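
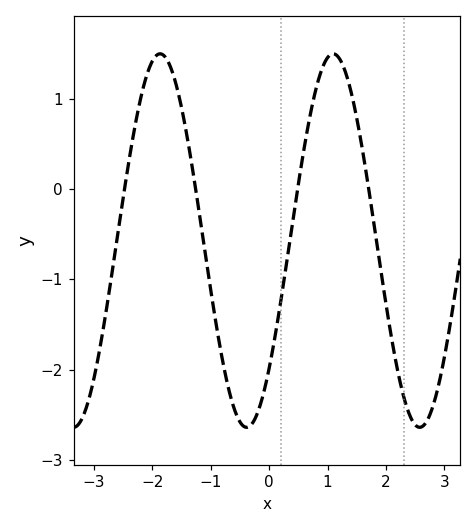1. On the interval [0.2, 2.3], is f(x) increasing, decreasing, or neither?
neither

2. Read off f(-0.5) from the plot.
-2.6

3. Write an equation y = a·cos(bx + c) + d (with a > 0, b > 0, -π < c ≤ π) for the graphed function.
y = 2.07cos(2.1x - 2.3) - 0.57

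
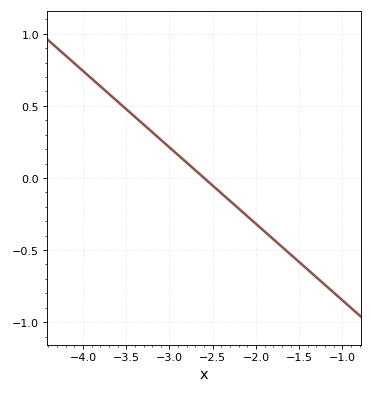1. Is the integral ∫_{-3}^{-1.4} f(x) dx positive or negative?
negative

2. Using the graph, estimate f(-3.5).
0.5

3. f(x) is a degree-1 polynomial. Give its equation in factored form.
y = -0.53(x + 2.6)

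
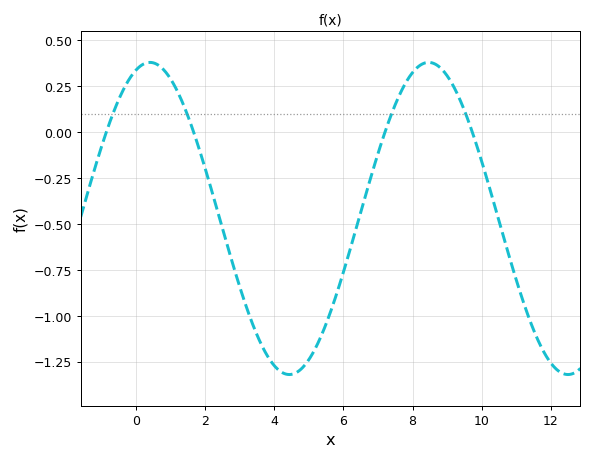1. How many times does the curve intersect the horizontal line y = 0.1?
4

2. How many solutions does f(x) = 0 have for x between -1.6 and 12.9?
4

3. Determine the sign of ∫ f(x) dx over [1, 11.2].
negative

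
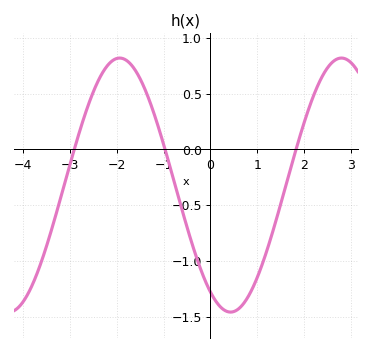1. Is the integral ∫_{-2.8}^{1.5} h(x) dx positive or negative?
negative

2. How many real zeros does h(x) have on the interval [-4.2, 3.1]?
3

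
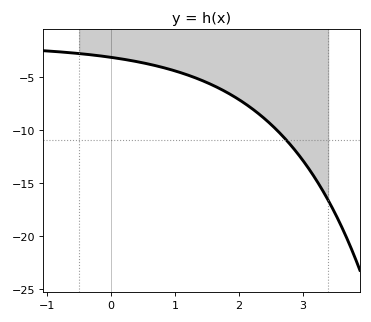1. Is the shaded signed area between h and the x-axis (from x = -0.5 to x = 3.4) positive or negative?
negative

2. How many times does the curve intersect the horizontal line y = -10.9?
1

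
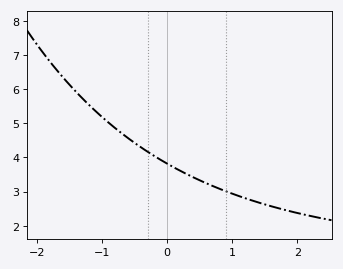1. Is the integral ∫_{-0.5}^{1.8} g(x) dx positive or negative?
positive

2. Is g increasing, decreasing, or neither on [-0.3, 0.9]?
decreasing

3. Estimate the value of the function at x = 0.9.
3.01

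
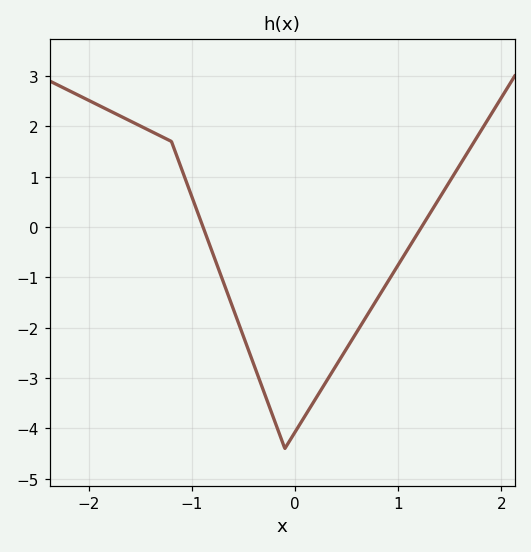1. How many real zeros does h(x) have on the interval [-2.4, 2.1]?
2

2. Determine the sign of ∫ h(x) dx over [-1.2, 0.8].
negative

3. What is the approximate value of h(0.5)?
-2.4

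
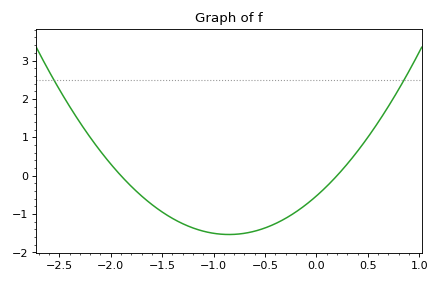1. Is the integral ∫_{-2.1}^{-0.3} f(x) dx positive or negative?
negative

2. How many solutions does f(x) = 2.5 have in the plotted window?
2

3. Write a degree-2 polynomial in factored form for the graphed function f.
y = 1.39(x + 1.9)(x - 0.2)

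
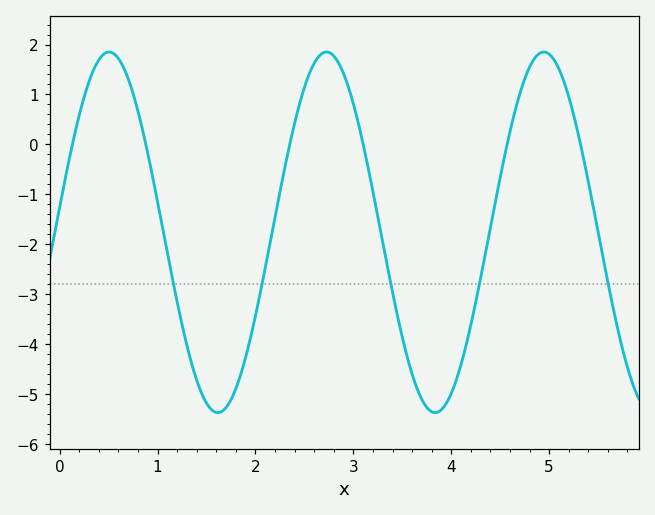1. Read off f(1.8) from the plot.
-4.89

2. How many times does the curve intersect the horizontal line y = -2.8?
5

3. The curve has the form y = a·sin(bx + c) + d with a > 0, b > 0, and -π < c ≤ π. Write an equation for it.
y = 3.61sin(2.83x + 0.142) - 1.76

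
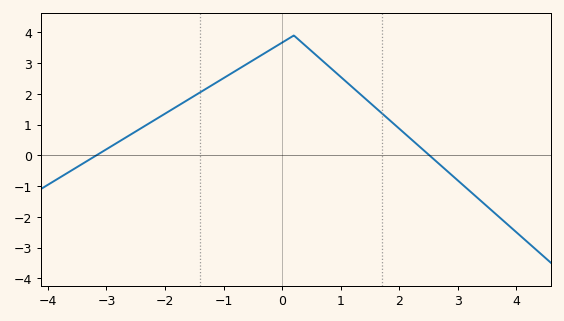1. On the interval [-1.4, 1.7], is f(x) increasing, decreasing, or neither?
neither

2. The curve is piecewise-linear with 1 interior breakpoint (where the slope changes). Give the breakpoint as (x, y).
(0.2, 3.9)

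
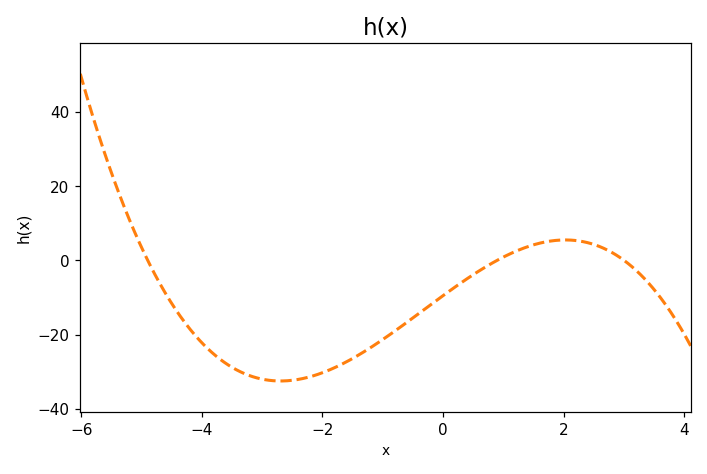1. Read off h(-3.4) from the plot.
-30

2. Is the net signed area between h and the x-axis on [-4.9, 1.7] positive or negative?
negative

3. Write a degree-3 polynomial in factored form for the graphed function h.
y = -0.72(x + 4.9)(x - 0.9)(x - 3)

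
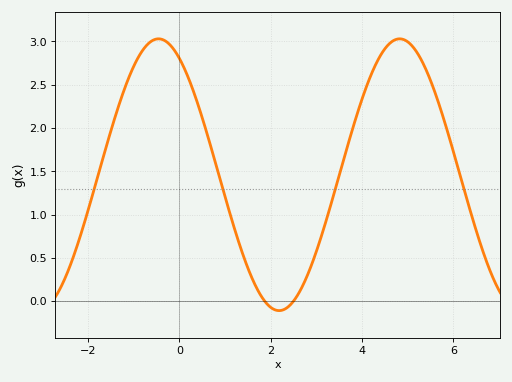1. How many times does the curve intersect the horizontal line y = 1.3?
4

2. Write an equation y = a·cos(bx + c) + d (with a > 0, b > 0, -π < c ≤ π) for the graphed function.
y = 1.57cos(1.2x + 0.54) + 1.46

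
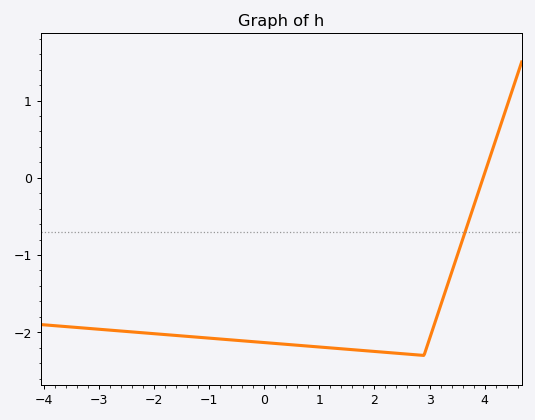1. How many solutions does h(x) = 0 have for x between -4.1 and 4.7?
1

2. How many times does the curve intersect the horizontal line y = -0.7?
1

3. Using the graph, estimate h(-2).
-2.02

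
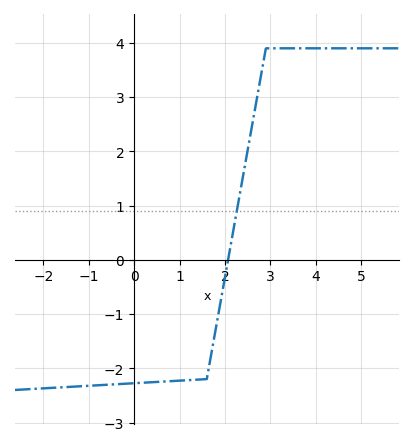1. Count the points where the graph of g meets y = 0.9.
1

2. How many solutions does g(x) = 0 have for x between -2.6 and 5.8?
1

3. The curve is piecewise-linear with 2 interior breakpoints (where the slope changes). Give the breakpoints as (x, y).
(1.6, -2.2); (2.9, 3.9)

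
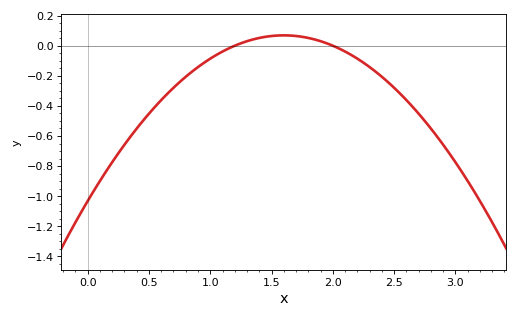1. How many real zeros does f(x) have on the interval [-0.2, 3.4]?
2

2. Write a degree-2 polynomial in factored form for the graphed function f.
y = -0.43(x - 1.2)(x - 2)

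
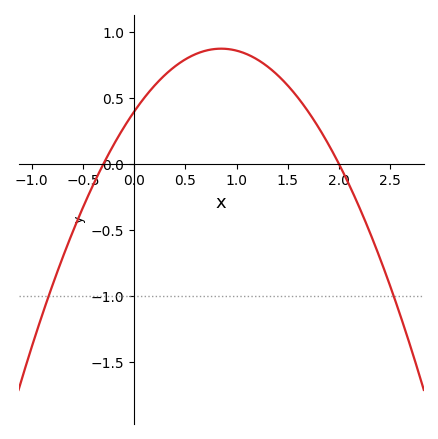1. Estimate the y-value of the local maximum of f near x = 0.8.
0.85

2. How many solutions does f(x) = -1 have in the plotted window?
2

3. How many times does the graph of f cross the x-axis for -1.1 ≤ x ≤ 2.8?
2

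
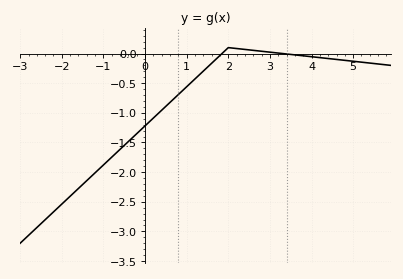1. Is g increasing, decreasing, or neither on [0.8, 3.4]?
neither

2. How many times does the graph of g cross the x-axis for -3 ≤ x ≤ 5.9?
2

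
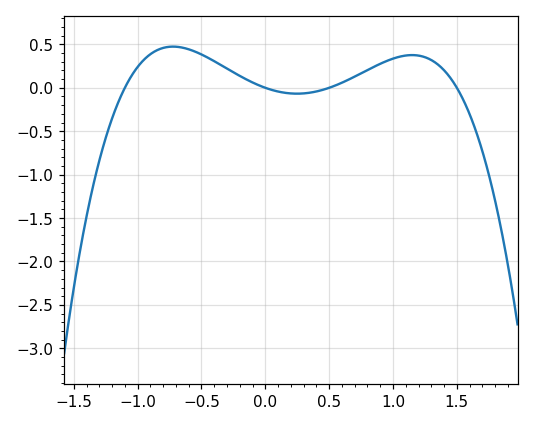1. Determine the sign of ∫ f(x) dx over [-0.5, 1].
positive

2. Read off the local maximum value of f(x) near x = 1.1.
0.377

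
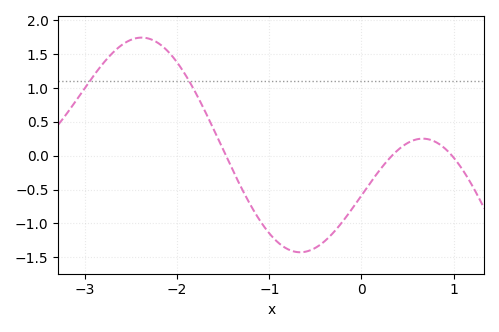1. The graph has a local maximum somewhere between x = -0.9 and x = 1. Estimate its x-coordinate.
0.7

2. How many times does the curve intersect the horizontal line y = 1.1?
2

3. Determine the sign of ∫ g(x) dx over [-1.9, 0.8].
negative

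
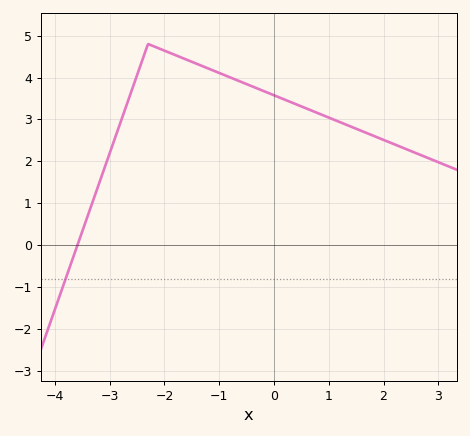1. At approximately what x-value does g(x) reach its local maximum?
-2.2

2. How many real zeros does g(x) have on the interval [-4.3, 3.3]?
1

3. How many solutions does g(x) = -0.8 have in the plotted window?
1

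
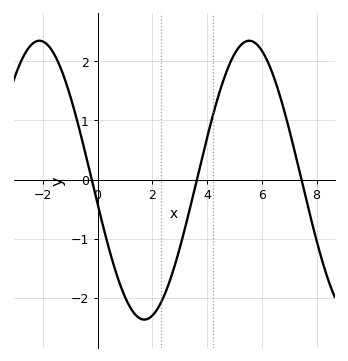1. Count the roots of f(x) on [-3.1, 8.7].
3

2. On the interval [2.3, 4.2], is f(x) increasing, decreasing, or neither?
increasing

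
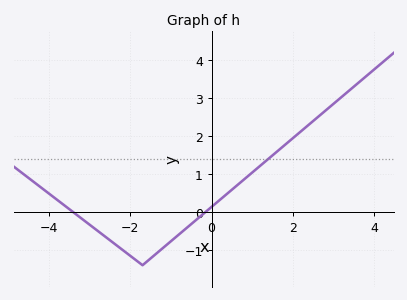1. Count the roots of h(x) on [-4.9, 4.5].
2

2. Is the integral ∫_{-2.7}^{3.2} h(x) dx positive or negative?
positive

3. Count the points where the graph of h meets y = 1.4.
1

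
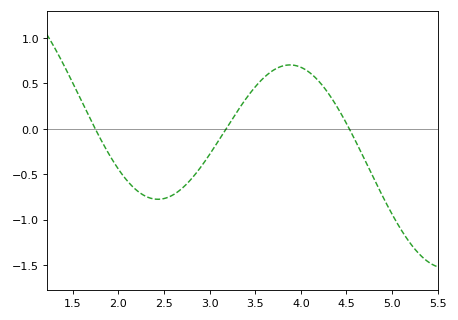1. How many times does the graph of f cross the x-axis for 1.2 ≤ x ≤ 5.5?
3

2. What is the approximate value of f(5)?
-0.941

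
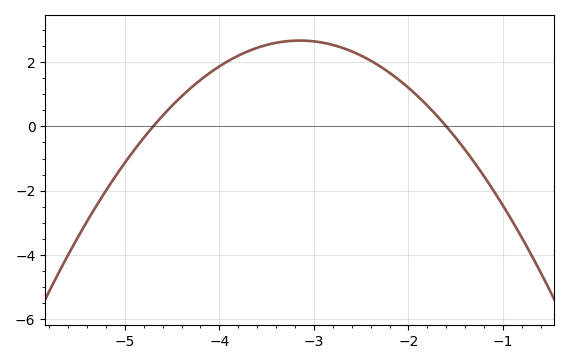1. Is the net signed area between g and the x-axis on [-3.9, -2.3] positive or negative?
positive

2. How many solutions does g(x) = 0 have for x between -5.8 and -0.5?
2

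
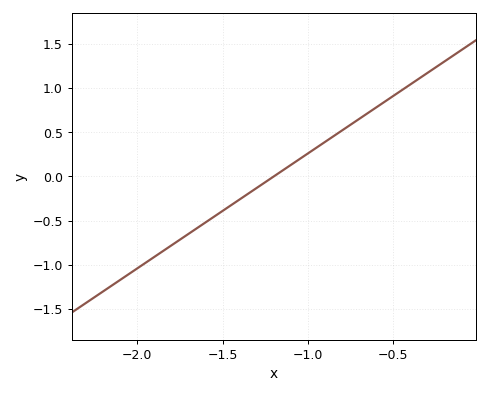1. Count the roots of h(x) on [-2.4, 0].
1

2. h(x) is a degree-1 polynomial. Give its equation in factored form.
y = 1.3(x + 1.2)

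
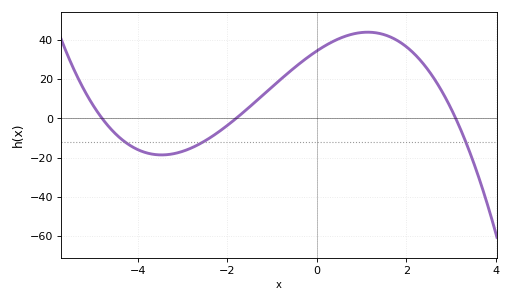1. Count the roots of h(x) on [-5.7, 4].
3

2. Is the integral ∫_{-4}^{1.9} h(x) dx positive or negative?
positive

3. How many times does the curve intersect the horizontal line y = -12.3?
3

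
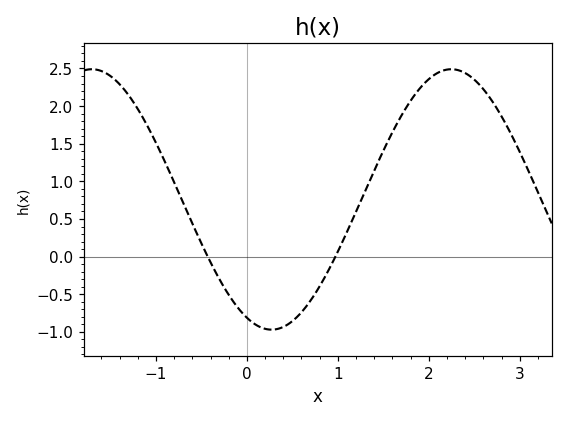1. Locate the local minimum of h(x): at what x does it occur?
0.3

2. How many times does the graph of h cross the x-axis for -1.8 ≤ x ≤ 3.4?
2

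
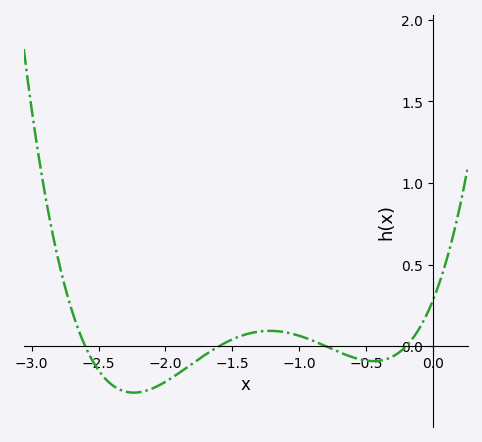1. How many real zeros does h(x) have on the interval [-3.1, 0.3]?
4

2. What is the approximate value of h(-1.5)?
0.042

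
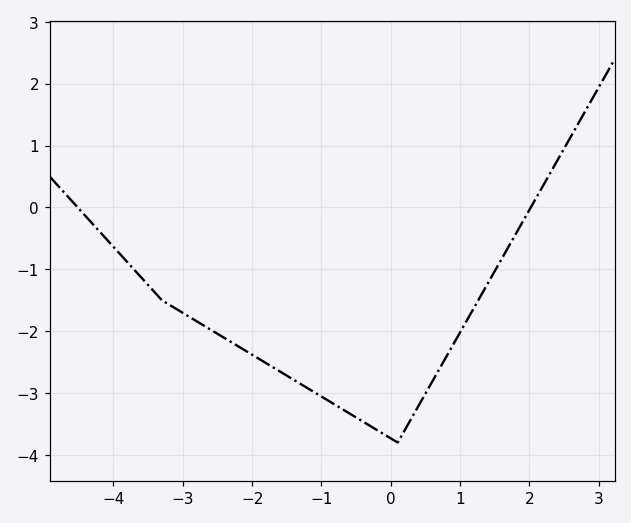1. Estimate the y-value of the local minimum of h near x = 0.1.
-3.8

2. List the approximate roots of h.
-4.51, 2.02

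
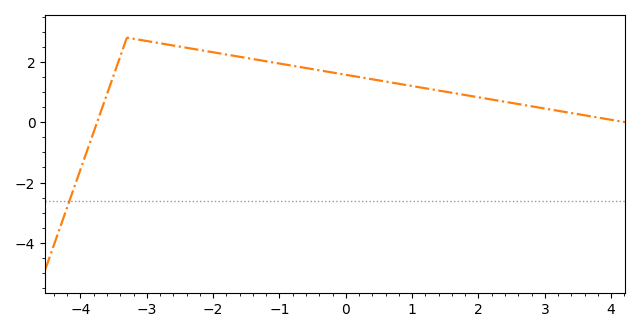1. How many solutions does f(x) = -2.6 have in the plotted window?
1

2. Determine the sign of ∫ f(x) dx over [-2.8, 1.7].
positive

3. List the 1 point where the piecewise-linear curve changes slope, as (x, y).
(-3.3, 2.8)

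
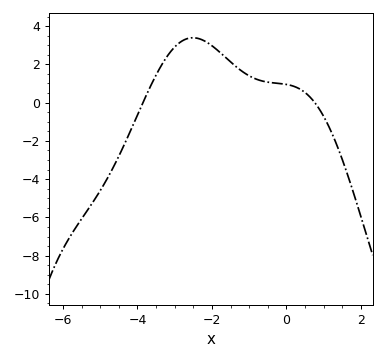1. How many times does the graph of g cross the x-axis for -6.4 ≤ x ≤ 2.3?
2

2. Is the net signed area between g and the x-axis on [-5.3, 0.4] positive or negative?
positive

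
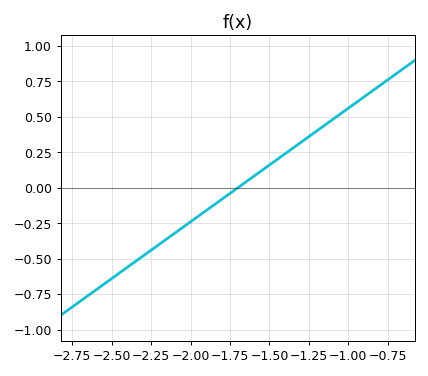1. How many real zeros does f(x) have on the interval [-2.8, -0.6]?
1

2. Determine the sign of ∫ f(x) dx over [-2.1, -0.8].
positive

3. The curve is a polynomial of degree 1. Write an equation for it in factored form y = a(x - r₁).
y = 0.8(x + 1.7)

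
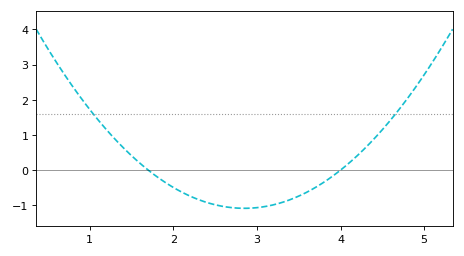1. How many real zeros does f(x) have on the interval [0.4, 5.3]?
2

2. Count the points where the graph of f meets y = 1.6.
2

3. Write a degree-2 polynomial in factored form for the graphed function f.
y = 0.82(x - 1.7)(x - 4)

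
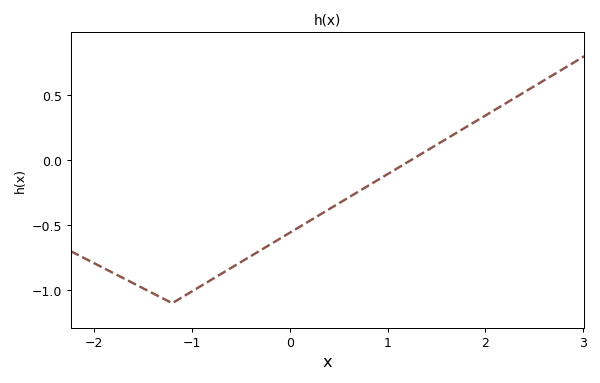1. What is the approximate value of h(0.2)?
-0.45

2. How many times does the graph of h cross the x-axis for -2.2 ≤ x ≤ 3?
1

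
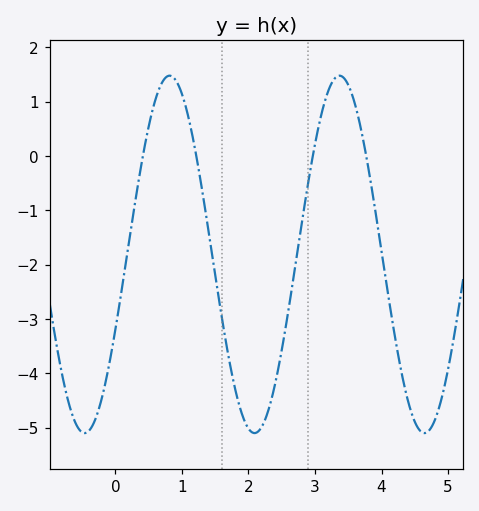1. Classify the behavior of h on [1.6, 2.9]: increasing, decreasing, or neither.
neither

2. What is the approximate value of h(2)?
-5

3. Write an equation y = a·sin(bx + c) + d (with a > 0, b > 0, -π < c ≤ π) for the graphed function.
y = 3.29sin(2.5x - 0.43) - 1.81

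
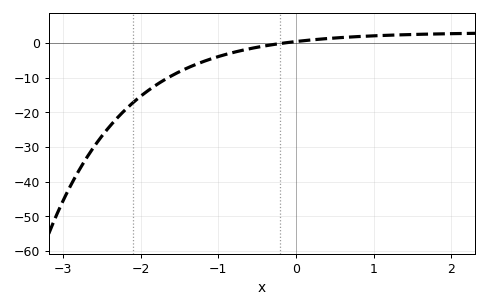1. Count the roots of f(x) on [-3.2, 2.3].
1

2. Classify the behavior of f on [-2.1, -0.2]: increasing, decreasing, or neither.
increasing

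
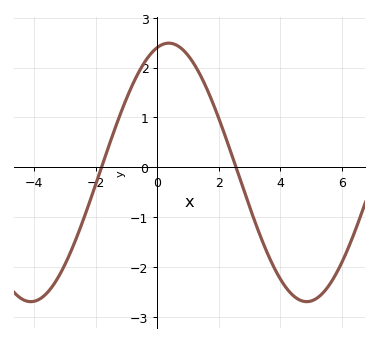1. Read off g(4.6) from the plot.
-2.65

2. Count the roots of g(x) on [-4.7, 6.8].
2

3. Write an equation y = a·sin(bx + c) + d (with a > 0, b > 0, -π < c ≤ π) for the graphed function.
y = 2.59sin(0.7x + 1.31) - 0.1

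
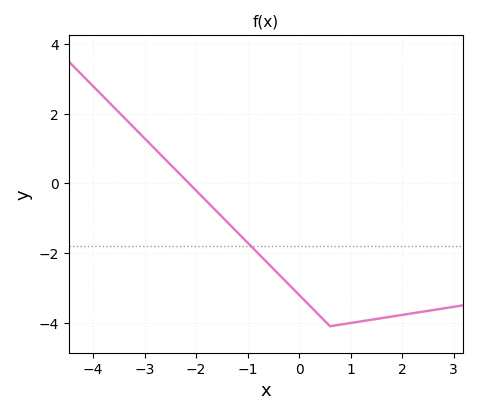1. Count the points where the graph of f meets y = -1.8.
1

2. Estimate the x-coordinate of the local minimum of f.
0.6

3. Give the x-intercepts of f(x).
-2.14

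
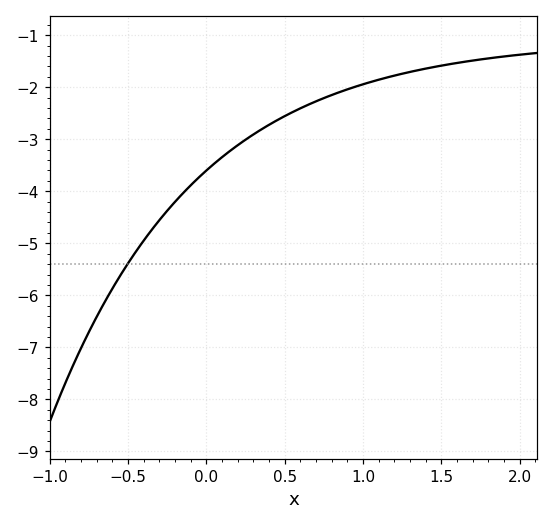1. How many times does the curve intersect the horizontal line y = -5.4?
1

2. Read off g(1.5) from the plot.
-1.6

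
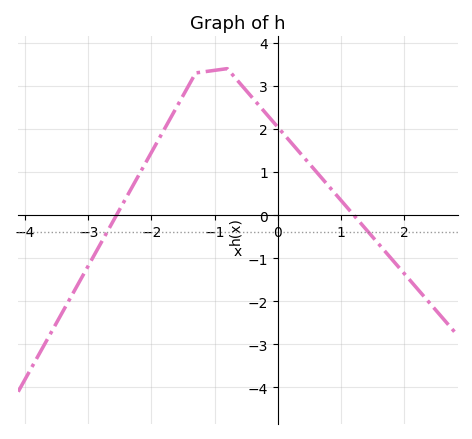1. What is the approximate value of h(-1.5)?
2.8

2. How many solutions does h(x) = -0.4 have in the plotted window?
2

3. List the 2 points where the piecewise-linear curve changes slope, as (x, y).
(-1.3, 3.3); (-0.8, 3.4)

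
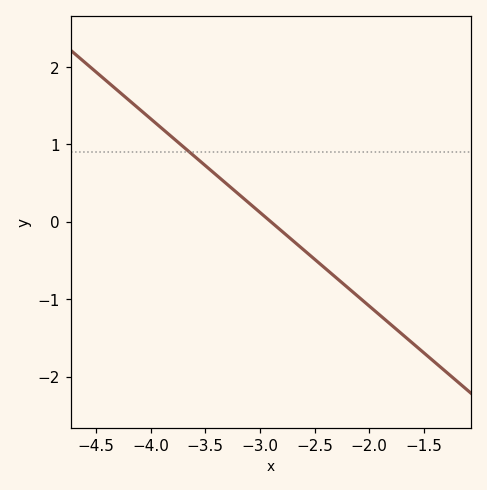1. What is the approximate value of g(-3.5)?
0.726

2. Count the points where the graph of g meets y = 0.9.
1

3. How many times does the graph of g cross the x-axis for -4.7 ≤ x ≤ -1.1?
1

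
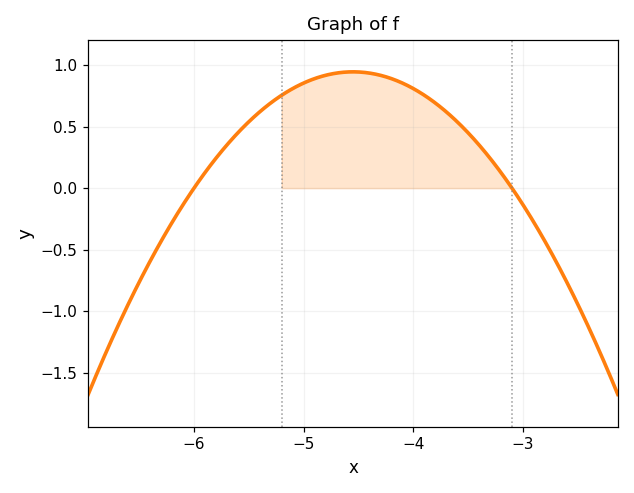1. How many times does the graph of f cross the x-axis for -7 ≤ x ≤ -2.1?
2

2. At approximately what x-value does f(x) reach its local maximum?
-4.6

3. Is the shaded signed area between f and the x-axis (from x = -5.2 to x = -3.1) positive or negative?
positive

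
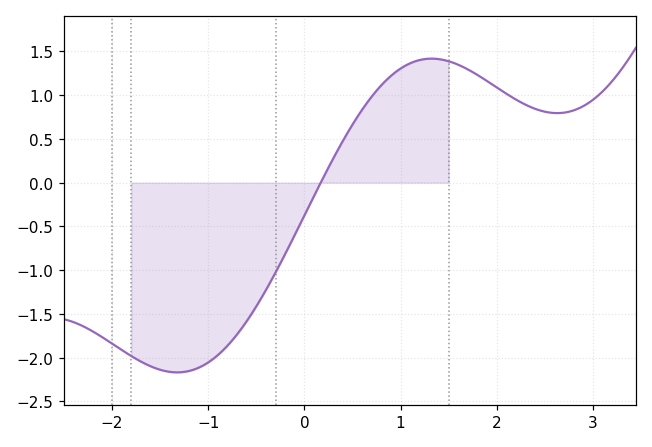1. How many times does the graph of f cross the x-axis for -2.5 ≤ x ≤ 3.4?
1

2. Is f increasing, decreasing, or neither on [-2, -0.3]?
neither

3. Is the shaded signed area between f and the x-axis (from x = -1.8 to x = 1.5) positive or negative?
negative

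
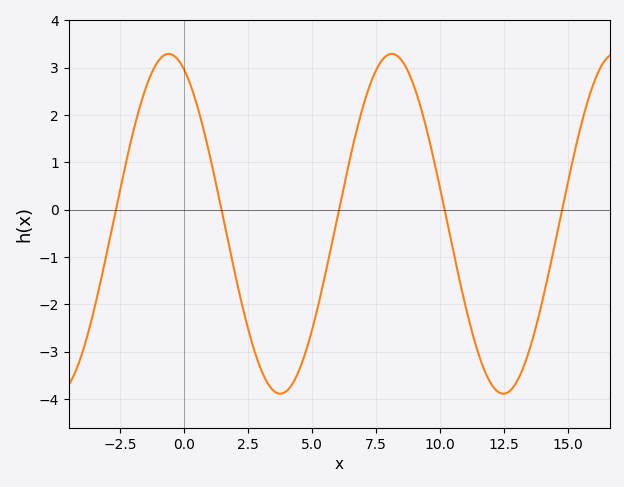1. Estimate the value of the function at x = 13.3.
-3.28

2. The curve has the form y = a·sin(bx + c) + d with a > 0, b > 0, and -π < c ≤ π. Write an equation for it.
y = 3.59sin(0.72x + 2.01) - 0.3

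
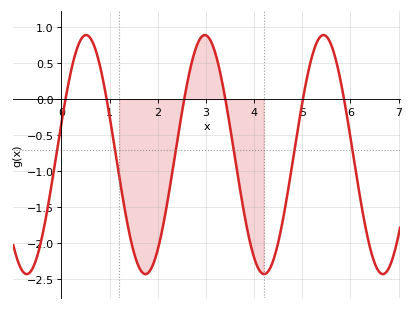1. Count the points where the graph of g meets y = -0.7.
6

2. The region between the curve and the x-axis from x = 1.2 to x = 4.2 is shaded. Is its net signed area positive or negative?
negative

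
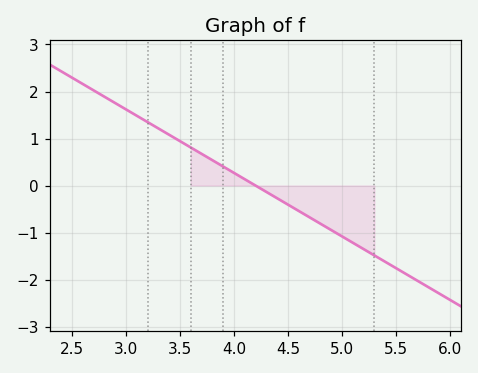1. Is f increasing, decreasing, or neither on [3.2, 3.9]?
decreasing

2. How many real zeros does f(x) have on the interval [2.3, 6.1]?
1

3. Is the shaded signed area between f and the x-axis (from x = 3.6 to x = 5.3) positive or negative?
negative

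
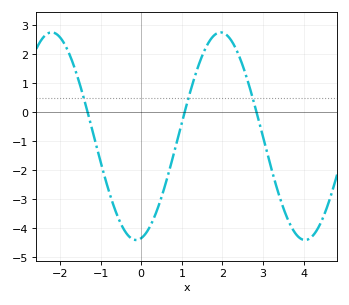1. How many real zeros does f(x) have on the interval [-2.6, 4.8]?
3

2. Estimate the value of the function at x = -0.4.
-4.1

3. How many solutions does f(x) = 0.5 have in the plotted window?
3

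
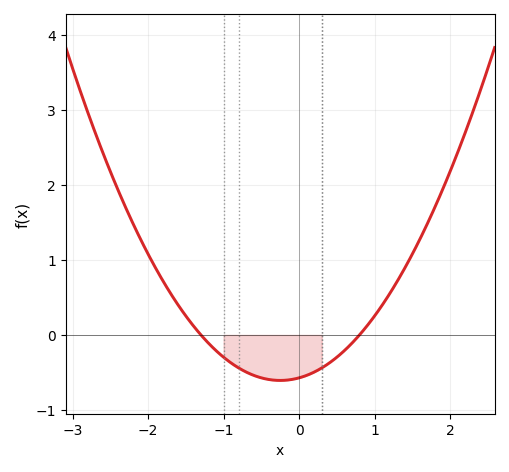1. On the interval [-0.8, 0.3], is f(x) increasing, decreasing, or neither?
neither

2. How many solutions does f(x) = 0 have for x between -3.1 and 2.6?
2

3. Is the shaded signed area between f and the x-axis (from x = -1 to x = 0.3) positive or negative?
negative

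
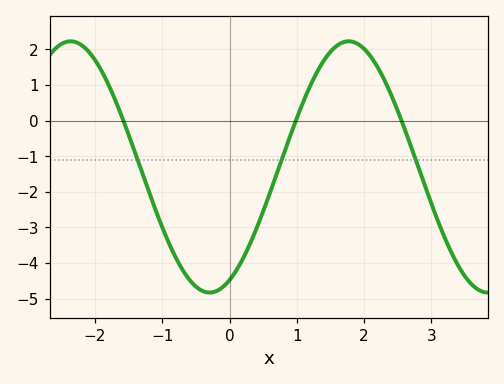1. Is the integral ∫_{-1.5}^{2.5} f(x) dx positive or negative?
negative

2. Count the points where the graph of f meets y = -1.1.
3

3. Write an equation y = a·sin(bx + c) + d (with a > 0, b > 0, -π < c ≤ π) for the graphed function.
y = 3.53sin(1.52x - 1.12) - 1.3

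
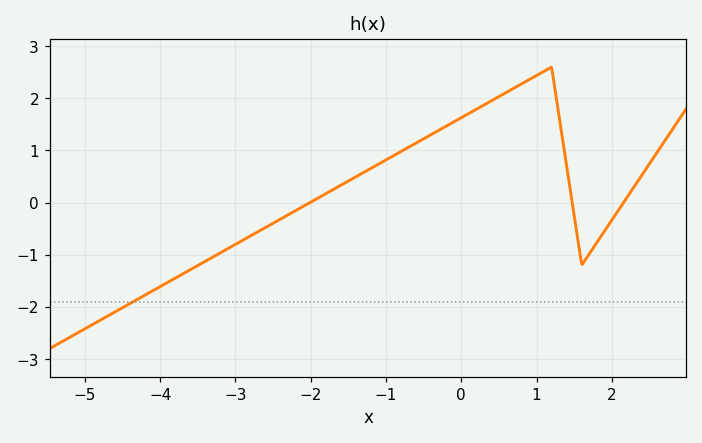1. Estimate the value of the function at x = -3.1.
-0.883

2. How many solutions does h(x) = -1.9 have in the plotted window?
1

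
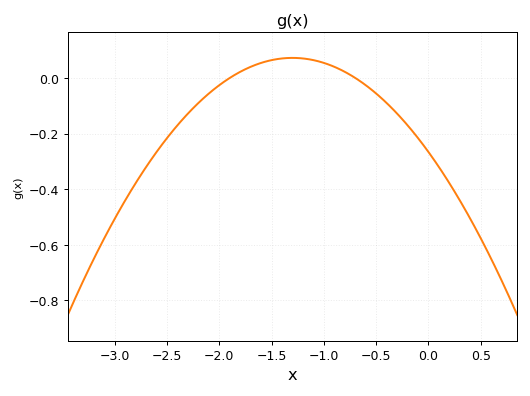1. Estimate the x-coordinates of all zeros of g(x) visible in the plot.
-1.9, -0.7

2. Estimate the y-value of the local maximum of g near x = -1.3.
0.072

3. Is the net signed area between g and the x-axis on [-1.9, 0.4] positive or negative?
negative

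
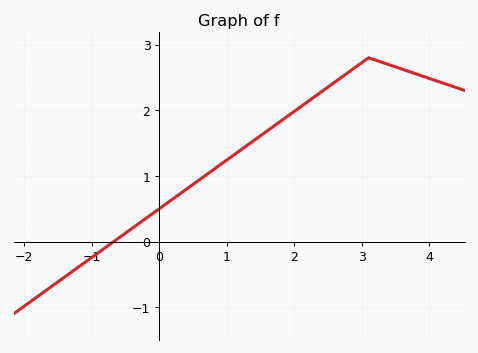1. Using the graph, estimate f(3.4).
2.69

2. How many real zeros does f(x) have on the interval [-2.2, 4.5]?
1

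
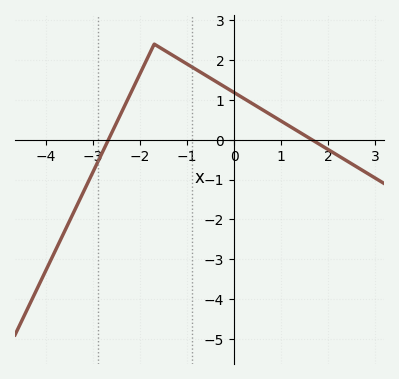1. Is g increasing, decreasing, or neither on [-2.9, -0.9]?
neither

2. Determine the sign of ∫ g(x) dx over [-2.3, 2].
positive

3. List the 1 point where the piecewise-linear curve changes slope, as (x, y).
(-1.7, 2.4)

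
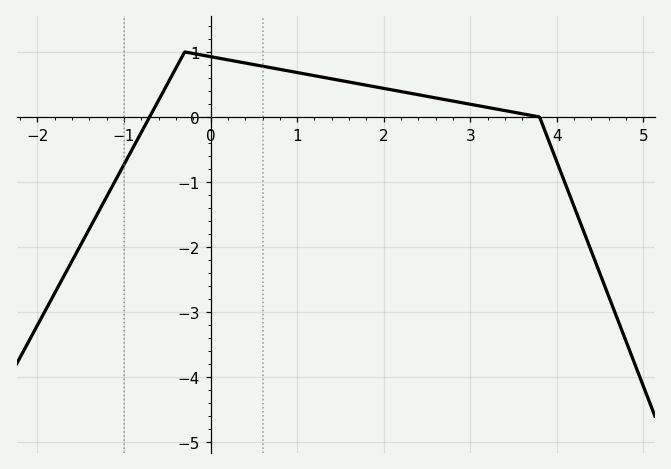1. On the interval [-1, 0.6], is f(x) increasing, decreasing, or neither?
neither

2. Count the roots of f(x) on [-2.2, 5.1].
2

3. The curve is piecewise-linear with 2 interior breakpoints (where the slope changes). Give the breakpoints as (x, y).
(-0.3, 1); (3.8, 0)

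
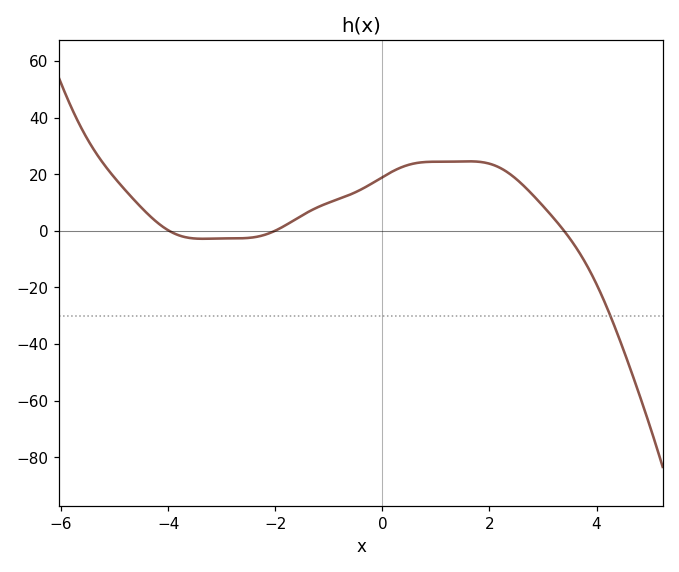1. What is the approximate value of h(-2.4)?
-2.31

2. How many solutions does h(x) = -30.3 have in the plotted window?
1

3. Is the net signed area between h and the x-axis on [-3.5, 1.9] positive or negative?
positive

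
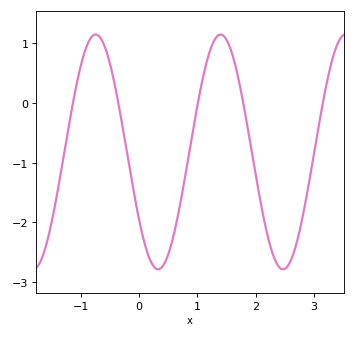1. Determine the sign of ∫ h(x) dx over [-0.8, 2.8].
negative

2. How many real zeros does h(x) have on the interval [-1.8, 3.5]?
5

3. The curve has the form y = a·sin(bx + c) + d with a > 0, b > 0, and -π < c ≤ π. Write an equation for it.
y = 1.97sin(2.93x - 2.52) - 0.82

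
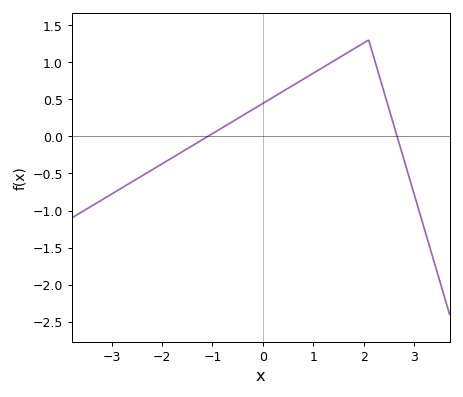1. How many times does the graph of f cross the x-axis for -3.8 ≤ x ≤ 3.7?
2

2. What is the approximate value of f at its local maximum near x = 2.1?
1.3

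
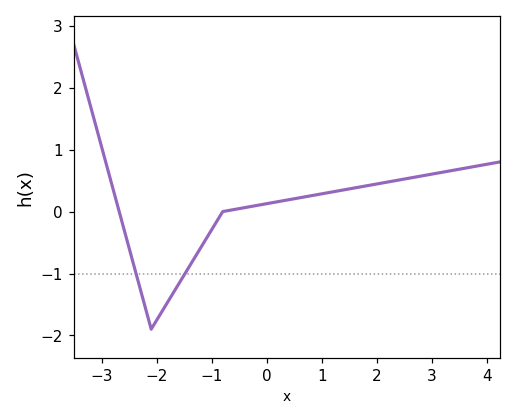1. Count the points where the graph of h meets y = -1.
2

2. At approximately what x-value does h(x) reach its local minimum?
-2.1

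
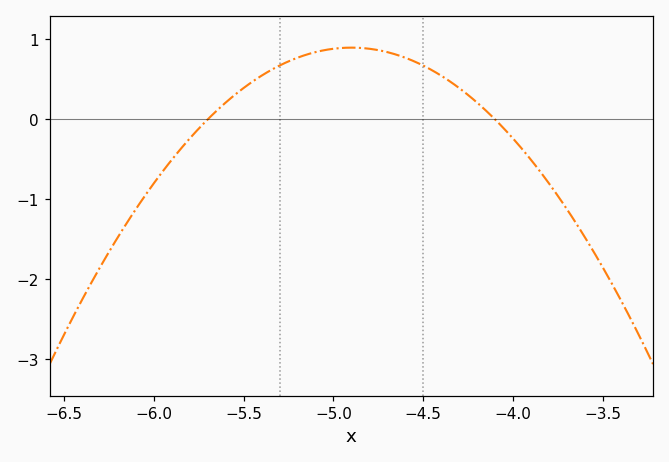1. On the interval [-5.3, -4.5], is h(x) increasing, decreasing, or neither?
neither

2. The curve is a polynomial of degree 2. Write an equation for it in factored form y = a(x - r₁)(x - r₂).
y = -1.4(x + 5.7)(x + 4.1)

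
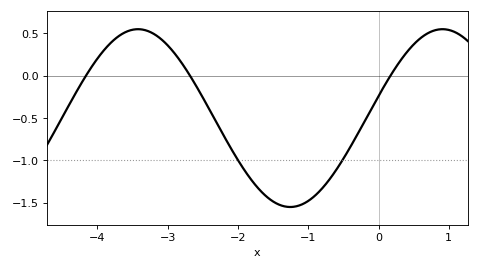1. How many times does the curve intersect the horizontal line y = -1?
2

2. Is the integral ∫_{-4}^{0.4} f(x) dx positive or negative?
negative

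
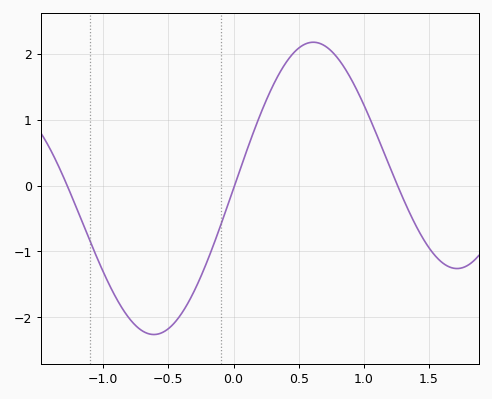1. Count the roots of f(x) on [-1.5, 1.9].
3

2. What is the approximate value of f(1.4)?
-0.609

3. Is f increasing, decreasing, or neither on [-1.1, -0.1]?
neither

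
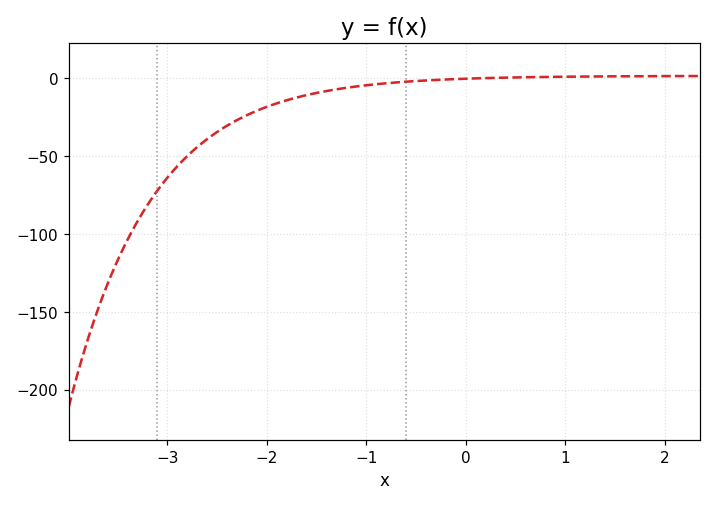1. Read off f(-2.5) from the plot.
-34.4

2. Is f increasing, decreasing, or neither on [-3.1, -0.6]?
increasing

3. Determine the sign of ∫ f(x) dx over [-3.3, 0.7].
negative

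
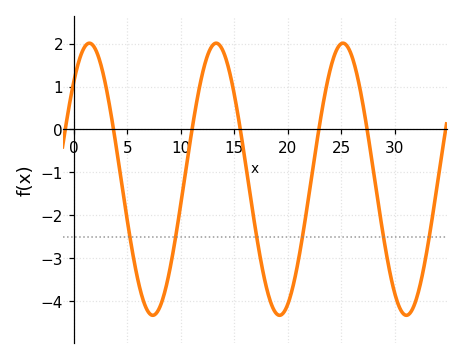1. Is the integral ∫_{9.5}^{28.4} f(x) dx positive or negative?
negative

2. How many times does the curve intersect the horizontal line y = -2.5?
6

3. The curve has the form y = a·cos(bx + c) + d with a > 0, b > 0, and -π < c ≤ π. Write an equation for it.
y = 3.17cos(0.53x - 0.77) - 1.16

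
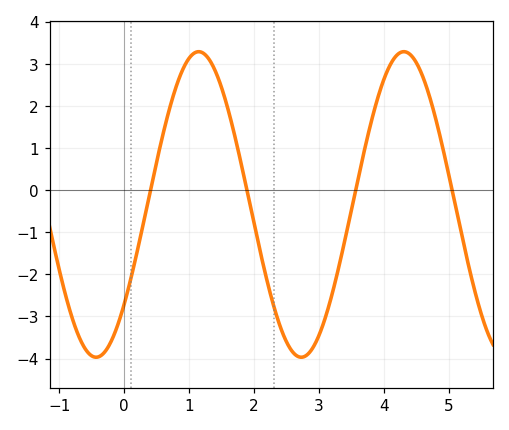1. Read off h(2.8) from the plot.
-3.9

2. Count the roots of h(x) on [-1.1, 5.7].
4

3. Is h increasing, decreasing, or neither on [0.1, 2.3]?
neither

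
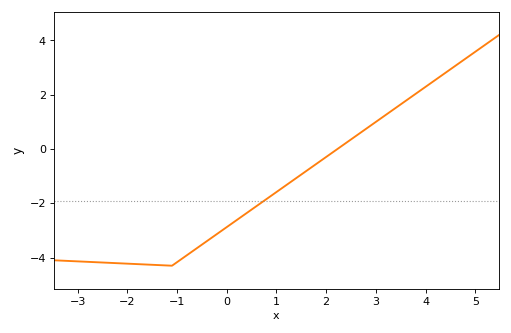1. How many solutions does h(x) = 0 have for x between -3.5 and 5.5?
1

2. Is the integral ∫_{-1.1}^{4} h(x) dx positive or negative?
negative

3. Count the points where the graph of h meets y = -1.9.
1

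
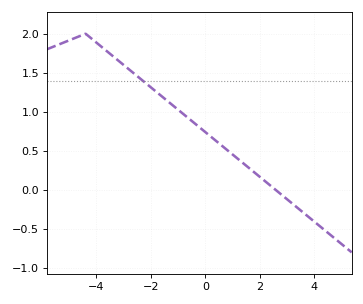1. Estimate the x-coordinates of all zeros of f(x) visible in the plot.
2.6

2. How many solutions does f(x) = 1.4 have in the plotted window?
1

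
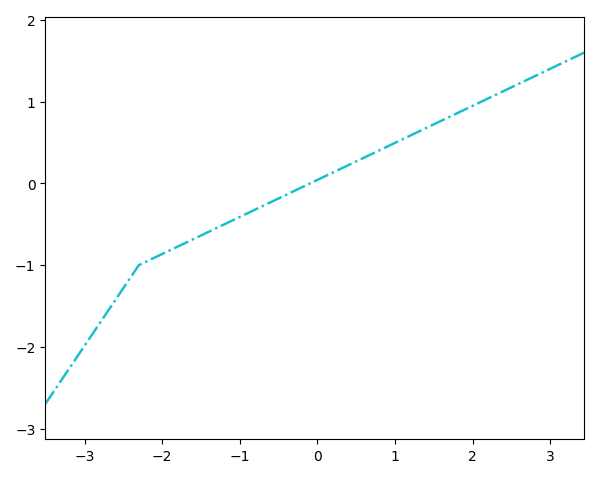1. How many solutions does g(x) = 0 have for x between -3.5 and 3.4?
1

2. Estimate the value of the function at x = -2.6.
-1.42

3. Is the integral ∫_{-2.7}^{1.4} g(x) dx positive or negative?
negative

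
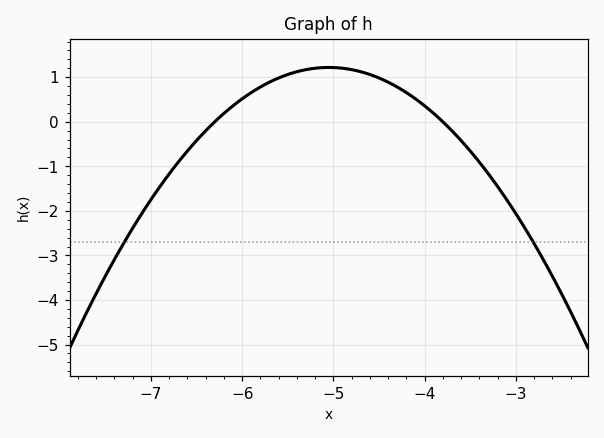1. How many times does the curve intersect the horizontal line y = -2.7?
2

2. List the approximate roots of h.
-6.3, -3.8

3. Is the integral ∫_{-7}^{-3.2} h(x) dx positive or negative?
positive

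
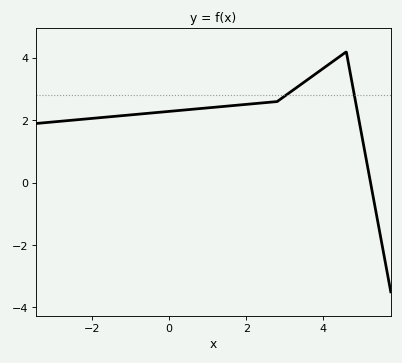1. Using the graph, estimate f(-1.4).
2.13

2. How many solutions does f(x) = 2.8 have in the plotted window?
2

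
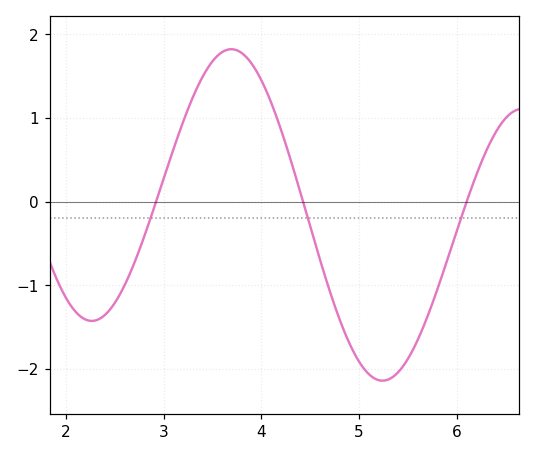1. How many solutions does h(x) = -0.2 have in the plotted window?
3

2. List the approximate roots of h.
2.92, 4.43, 6.1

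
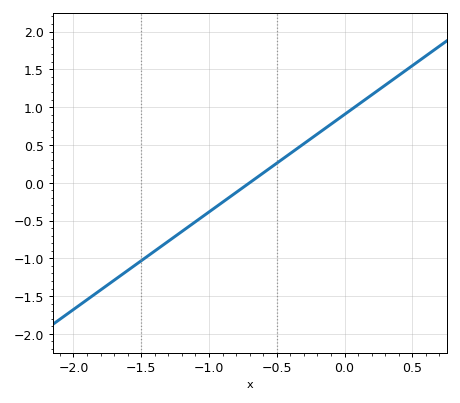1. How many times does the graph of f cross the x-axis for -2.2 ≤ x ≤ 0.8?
1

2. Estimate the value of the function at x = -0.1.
0.75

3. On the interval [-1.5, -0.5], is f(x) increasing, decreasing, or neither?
increasing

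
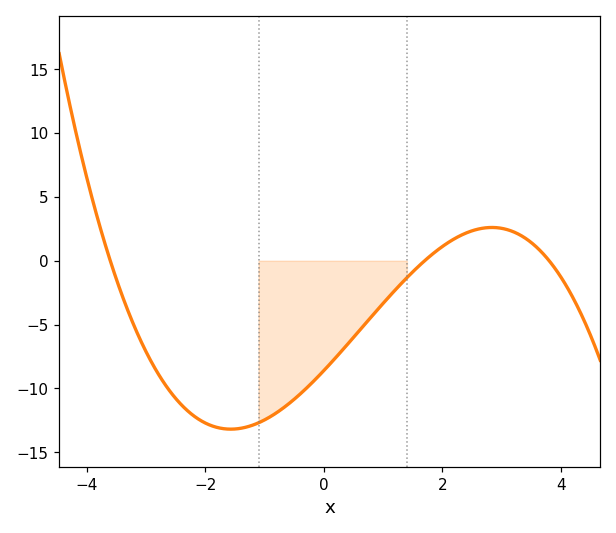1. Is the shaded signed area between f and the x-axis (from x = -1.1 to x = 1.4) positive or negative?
negative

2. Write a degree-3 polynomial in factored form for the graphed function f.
y = -0.37(x + 3.6)(x - 1.7)(x - 3.8)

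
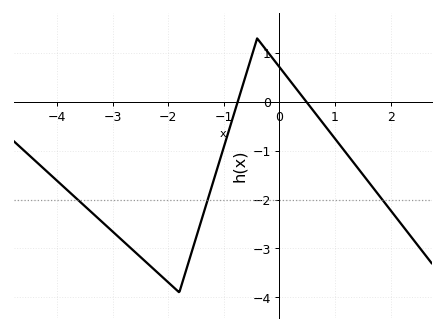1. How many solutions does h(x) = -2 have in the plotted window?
3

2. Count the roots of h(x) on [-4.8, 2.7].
2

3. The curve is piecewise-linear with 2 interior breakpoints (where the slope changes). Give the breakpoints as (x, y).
(-1.8, -3.9); (-0.4, 1.3)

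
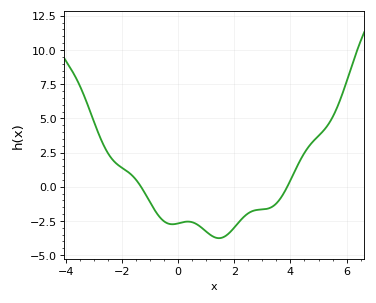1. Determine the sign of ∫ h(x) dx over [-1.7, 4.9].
negative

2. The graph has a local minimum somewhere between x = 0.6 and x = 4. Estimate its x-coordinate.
1.4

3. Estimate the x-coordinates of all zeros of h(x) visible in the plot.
-1.4, 3.8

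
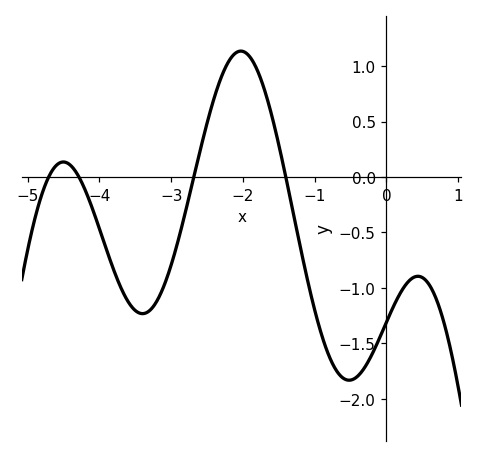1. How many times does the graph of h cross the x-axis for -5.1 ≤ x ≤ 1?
4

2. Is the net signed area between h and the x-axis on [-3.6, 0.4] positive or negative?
negative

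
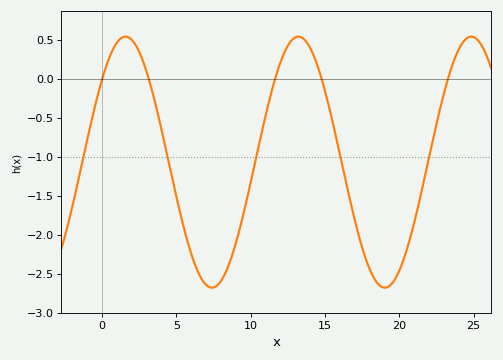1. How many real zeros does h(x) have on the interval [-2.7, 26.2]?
5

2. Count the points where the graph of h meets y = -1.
5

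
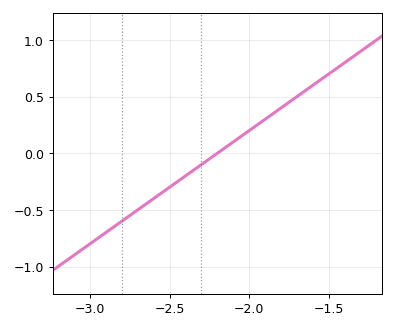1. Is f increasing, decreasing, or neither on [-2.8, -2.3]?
increasing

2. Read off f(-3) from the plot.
-0.8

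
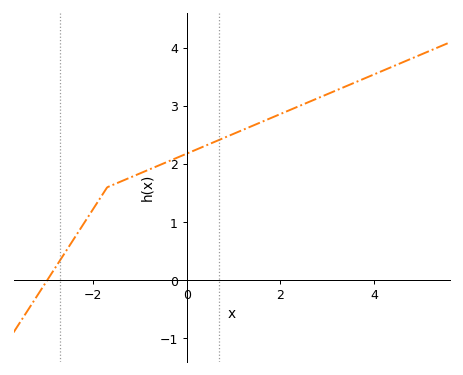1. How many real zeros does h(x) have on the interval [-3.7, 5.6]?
1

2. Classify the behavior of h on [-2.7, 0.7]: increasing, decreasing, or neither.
increasing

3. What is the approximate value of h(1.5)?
2.69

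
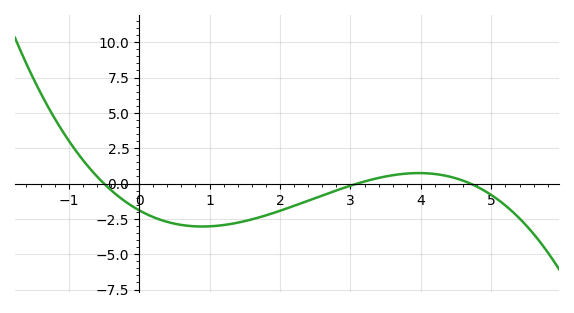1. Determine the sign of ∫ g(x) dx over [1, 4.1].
negative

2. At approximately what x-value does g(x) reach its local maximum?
4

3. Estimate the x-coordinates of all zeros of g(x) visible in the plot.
-0.4, 3, 4.8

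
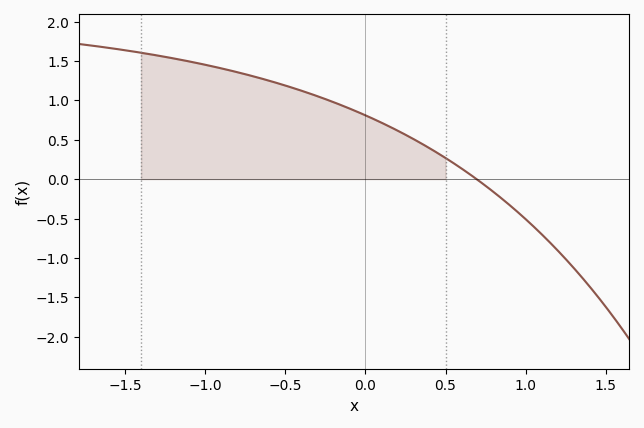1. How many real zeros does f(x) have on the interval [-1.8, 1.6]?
1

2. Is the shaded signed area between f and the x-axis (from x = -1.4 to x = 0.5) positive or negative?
positive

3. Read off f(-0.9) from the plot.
1.4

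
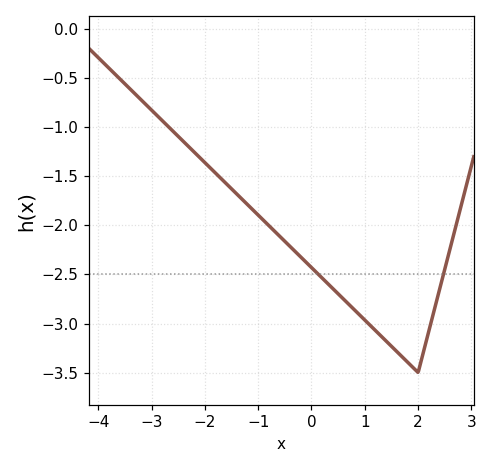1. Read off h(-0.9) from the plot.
-1.95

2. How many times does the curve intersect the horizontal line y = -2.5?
2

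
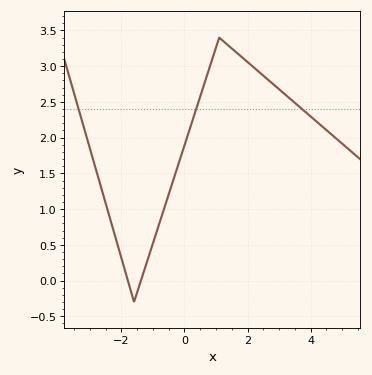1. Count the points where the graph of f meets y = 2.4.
3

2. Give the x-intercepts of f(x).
-1.8, -1.4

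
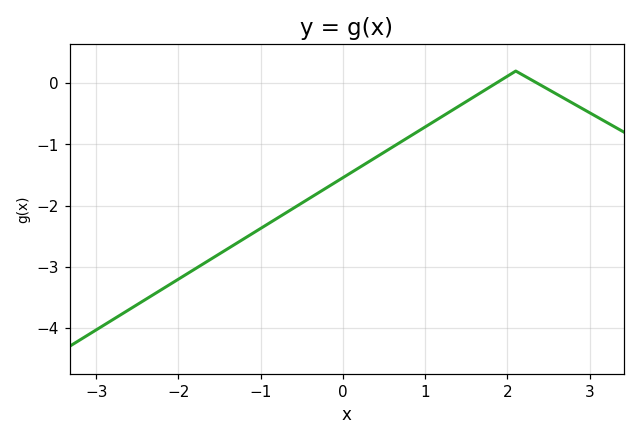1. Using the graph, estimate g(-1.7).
-3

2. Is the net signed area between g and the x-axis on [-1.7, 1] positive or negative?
negative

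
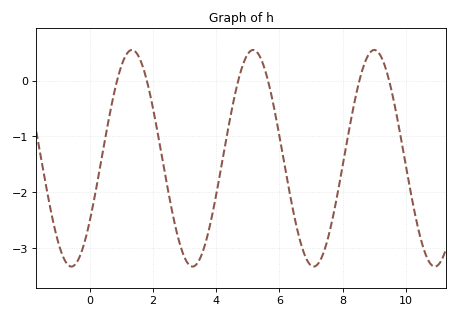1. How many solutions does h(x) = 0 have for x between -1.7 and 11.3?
6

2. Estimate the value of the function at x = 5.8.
-0.4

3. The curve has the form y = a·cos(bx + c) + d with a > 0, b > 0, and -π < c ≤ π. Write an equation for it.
y = 1.94cos(1.6x - 2.2) - 1.39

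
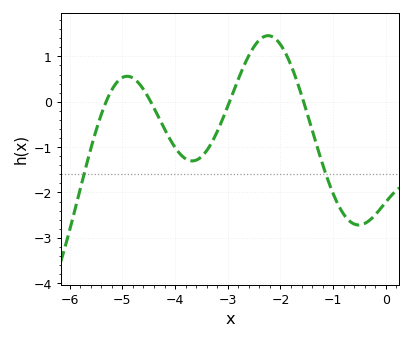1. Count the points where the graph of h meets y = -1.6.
2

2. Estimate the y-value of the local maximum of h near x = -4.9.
0.6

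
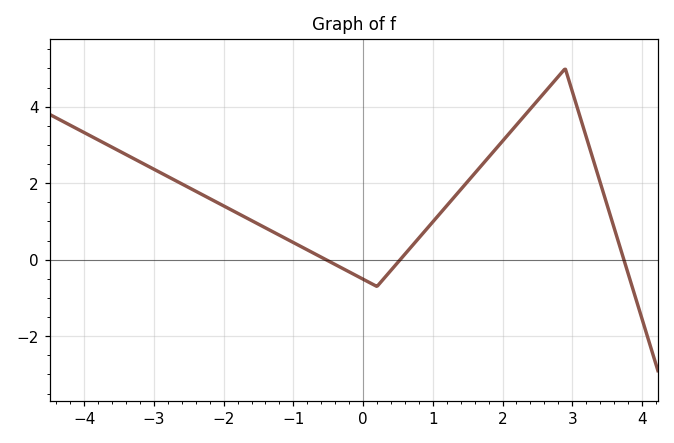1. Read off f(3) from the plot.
4.4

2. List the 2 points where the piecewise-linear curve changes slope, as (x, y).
(0.2, -0.7); (2.9, 5)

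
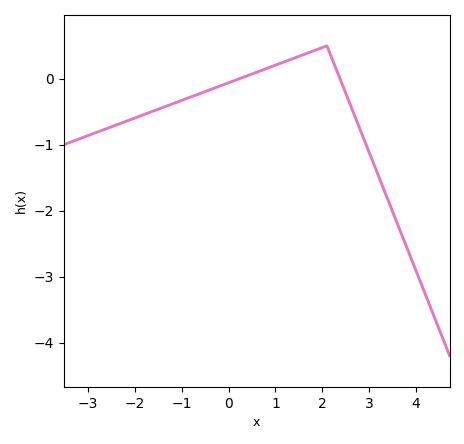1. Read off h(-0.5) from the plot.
-0.194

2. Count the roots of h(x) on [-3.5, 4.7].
2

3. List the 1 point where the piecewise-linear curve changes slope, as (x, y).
(2.1, 0.5)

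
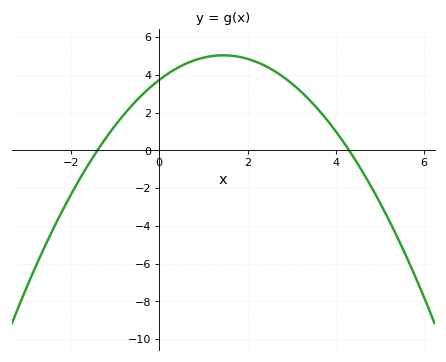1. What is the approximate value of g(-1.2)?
0.6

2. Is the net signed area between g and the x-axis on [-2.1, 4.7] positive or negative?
positive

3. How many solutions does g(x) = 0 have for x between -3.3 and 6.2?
2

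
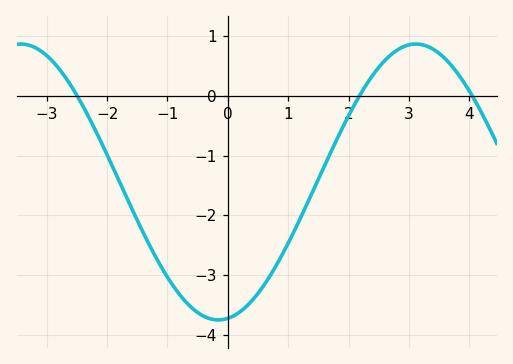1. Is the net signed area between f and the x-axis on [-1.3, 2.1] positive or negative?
negative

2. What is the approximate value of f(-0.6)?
-3.54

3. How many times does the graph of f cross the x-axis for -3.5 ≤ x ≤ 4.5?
3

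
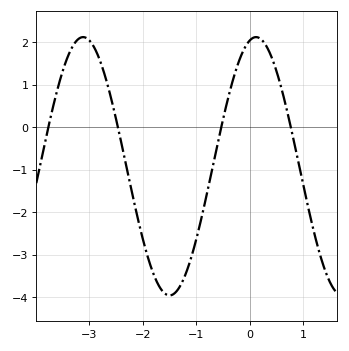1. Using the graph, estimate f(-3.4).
1.68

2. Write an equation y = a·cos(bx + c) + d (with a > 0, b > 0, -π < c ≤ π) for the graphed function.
y = 3.04cos(1.94x - 0.232) - 0.92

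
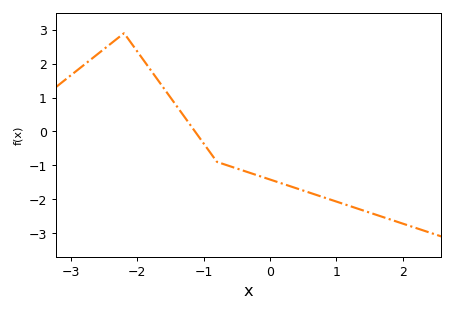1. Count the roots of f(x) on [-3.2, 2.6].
1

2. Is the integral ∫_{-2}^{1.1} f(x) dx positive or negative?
negative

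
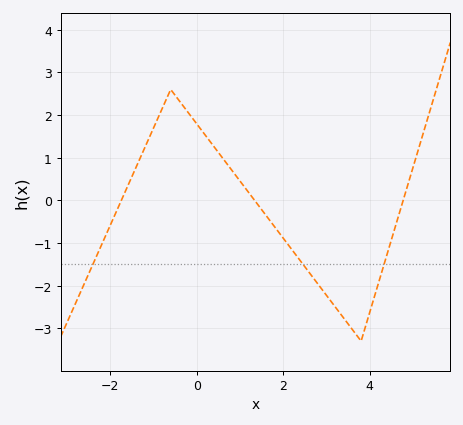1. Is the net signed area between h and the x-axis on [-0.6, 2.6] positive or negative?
positive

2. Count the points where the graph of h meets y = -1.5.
3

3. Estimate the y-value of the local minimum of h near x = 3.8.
-3.3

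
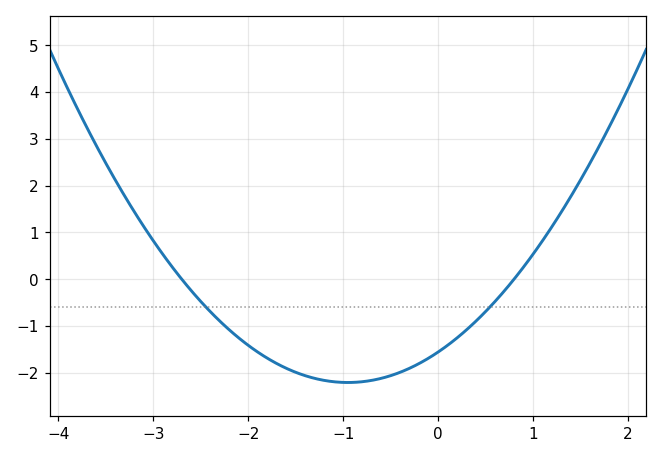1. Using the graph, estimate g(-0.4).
-1.99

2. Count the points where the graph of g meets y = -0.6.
2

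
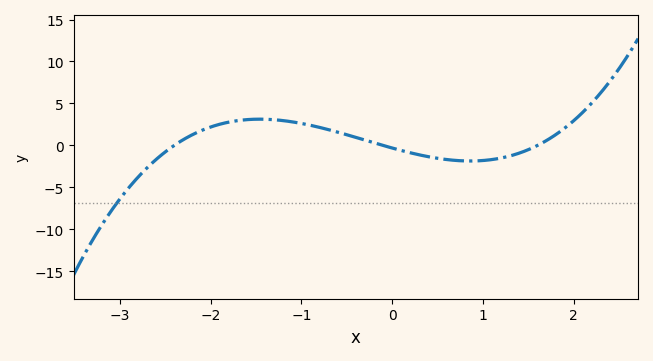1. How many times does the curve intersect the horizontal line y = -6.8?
1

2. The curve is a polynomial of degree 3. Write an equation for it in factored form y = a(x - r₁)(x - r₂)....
y = 0.8(x + 2.4)(x + 0.1)(x - 1.6)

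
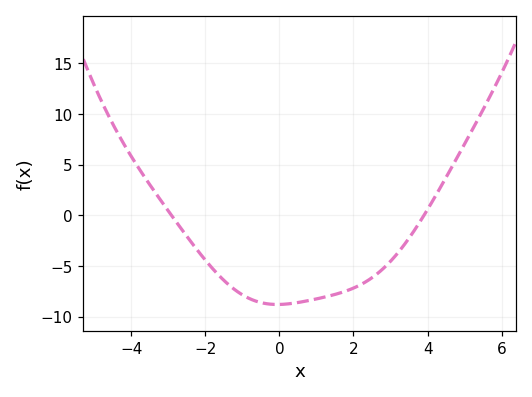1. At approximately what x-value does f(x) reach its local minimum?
-0.051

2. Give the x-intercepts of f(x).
-2.91, 3.9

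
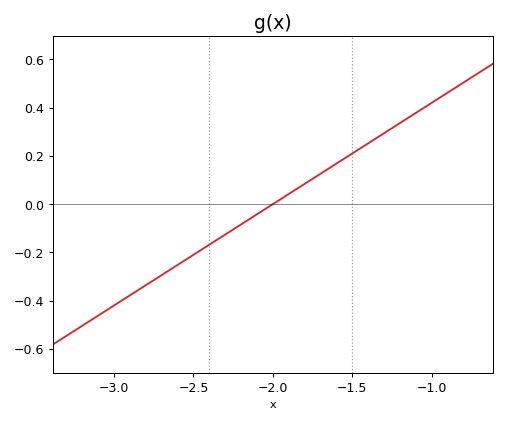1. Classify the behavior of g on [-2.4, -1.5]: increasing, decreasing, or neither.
increasing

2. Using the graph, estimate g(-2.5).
-0.22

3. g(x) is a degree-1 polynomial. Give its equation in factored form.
y = 0.42(x + 2)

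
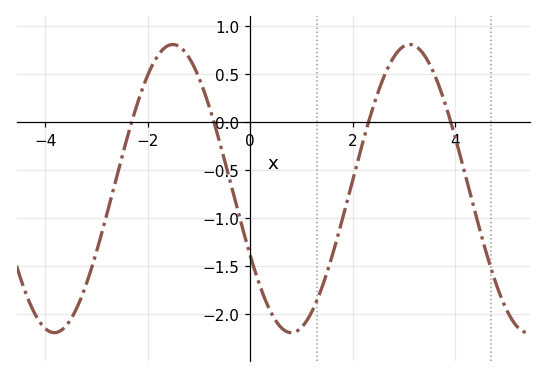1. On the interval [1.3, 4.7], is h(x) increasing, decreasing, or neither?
neither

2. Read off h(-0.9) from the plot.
0.324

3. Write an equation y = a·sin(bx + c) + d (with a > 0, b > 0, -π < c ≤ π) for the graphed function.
y = 1.5sin(1.36x - 2.66) - 0.69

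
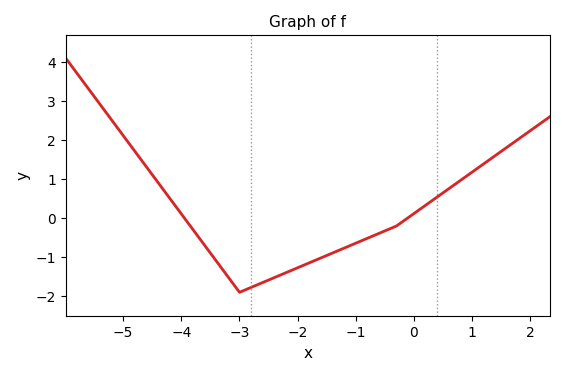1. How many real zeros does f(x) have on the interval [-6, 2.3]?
2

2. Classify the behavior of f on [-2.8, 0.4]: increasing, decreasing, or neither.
increasing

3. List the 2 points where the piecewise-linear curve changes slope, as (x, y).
(-3, -1.9); (-0.3, -0.2)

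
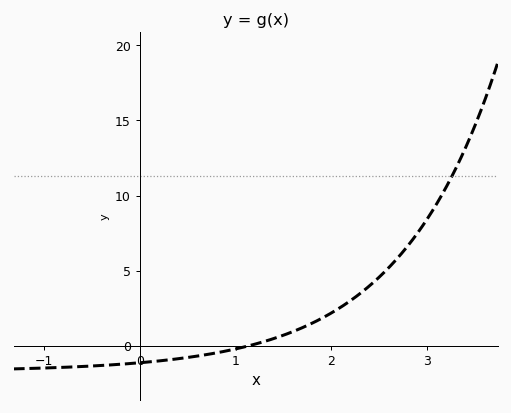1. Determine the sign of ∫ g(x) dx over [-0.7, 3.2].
positive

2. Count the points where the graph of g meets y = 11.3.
1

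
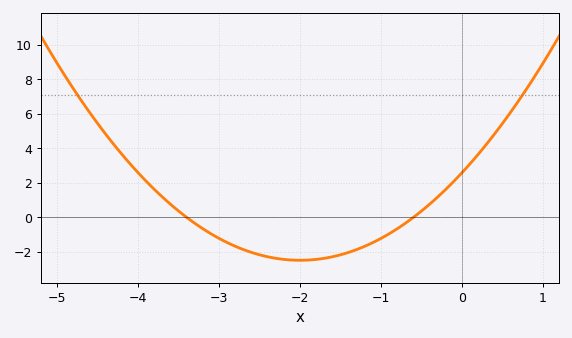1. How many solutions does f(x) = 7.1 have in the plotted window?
2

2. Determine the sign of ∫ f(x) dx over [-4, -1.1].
negative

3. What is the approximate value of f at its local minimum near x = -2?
-2.4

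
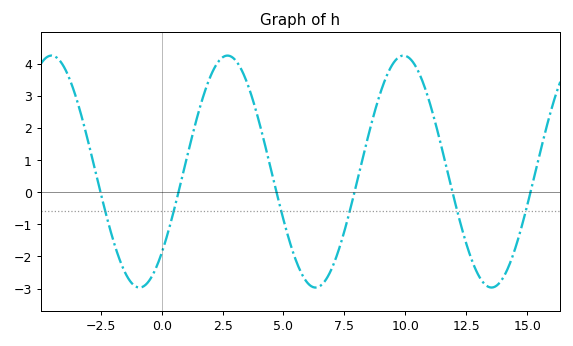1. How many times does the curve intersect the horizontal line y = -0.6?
6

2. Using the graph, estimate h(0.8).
0.3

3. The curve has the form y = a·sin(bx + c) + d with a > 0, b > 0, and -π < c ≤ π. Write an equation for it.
y = 3.61sin(0.87x - 0.78) + 0.64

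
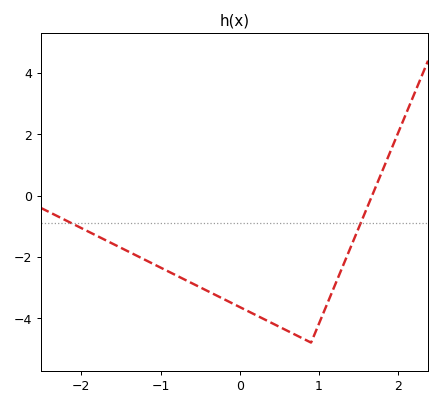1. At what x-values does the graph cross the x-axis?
1.7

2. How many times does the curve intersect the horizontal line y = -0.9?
2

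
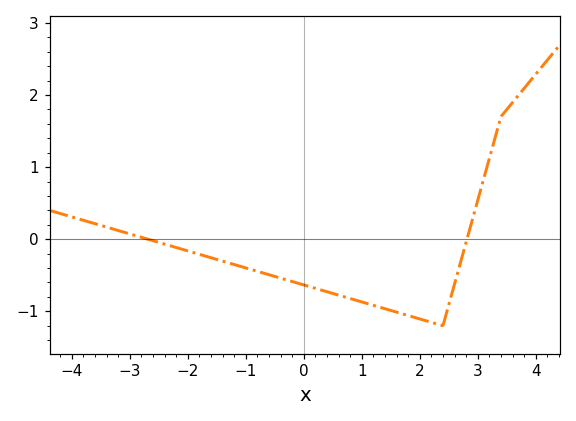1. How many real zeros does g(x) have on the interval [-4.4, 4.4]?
2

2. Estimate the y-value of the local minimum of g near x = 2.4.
-1.2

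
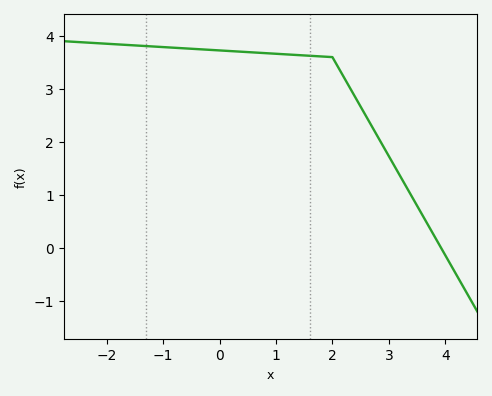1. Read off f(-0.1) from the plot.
3.7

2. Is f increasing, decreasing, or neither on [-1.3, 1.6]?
decreasing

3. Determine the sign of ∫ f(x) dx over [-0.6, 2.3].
positive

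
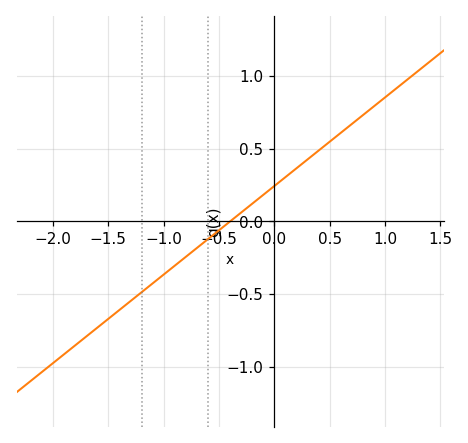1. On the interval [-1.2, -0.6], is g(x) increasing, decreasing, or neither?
increasing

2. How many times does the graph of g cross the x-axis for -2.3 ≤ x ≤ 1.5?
1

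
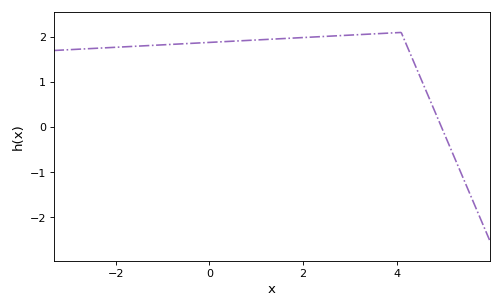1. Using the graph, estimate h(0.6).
1.9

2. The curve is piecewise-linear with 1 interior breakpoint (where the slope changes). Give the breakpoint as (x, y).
(4.1, 2.1)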